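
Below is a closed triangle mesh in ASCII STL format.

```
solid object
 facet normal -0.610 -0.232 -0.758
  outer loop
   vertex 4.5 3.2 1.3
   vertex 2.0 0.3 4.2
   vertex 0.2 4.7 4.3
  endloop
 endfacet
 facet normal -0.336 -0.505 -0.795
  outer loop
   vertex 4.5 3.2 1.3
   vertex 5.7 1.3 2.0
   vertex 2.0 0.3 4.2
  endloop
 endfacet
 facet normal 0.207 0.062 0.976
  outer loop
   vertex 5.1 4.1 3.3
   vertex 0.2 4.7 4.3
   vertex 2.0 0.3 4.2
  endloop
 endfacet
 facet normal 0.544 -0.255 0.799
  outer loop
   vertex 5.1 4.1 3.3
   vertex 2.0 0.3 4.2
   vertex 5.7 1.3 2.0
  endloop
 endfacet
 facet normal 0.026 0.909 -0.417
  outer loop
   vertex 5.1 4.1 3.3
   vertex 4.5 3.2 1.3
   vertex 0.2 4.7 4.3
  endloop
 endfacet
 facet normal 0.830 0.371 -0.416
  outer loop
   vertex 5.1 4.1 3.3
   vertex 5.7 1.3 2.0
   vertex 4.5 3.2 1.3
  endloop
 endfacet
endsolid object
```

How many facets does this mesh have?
6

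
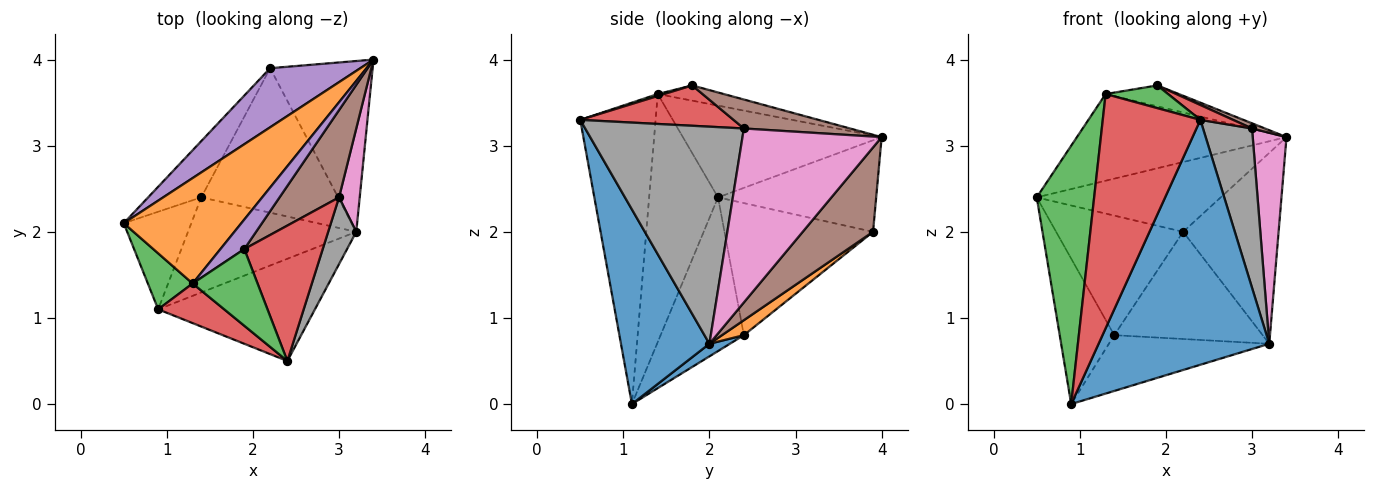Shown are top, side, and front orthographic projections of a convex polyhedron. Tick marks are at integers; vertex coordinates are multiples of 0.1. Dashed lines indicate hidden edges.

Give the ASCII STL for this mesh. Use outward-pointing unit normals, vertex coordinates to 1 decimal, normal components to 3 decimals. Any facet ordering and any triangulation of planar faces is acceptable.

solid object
 facet normal 0.432 -0.832 -0.348
  outer loop
   vertex 3.2 2.0 0.7
   vertex 2.4 0.5 3.3
   vertex 0.9 1.1 0.0
  endloop
 endfacet
 facet normal -0.516 0.544 0.661
  outer loop
   vertex 1.3 1.4 3.6
   vertex 3.4 4.0 3.1
   vertex 0.5 2.1 2.4
  endloop
 endfacet
 facet normal -0.761 -0.634 0.137
  outer loop
   vertex 1.3 1.4 3.6
   vertex 0.5 2.1 2.4
   vertex 0.9 1.1 0.0
  endloop
 endfacet
 facet normal -0.606 -0.785 0.133
  outer loop
   vertex 1.3 1.4 3.6
   vertex 0.9 1.1 0.0
   vertex 2.4 0.5 3.3
  endloop
 endfacet
 facet normal -0.548 0.638 0.540
  outer loop
   vertex 2.2 3.9 2.0
   vertex 0.5 2.1 2.4
   vertex 3.4 4.0 3.1
  endloop
 endfacet
 facet normal 0.481 0.653 -0.584
  outer loop
   vertex 2.2 3.9 2.0
   vertex 3.4 4.0 3.1
   vertex 3.2 2.0 0.7
  endloop
 endfacet
 facet normal 0.965 -0.234 0.115
  outer loop
   vertex 3.0 2.4 3.2
   vertex 3.2 2.0 0.7
   vertex 3.4 4.0 3.1
  endloop
 endfacet
 facet normal 0.948 -0.293 0.123
  outer loop
   vertex 3.0 2.4 3.2
   vertex 2.4 0.5 3.3
   vertex 3.2 2.0 0.7
  endloop
 endfacet
 facet normal -0.785 0.514 -0.345
  outer loop
   vertex 1.4 2.4 0.8
   vertex 0.9 1.1 0.0
   vertex 0.5 2.1 2.4
  endloop
 endfacet
 facet normal -0.727 0.621 -0.292
  outer loop
   vertex 1.4 2.4 0.8
   vertex 0.5 2.1 2.4
   vertex 2.2 3.9 2.0
  endloop
 endfacet
 facet normal 0.064 0.505 -0.861
  outer loop
   vertex 1.4 2.4 0.8
   vertex 3.2 2.0 0.7
   vertex 0.9 1.1 0.0
  endloop
 endfacet
 facet normal 0.087 0.593 -0.800
  outer loop
   vertex 1.4 2.4 0.8
   vertex 2.2 3.9 2.0
   vertex 3.2 2.0 0.7
  endloop
 endfacet
 facet normal 0.029 -0.284 0.958
  outer loop
   vertex 1.9 1.8 3.7
   vertex 1.3 1.4 3.6
   vertex 2.4 0.5 3.3
  endloop
 endfacet
 facet normal 0.455 -0.097 0.885
  outer loop
   vertex 1.9 1.8 3.7
   vertex 2.4 0.5 3.3
   vertex 3.0 2.4 3.2
  endloop
 endfacet
 facet normal -0.462 0.513 0.724
  outer loop
   vertex 1.9 1.8 3.7
   vertex 3.4 4.0 3.1
   vertex 1.3 1.4 3.6
  endloop
 endfacet
 facet normal 0.437 -0.053 0.898
  outer loop
   vertex 1.9 1.8 3.7
   vertex 3.0 2.4 3.2
   vertex 3.4 4.0 3.1
  endloop
 endfacet
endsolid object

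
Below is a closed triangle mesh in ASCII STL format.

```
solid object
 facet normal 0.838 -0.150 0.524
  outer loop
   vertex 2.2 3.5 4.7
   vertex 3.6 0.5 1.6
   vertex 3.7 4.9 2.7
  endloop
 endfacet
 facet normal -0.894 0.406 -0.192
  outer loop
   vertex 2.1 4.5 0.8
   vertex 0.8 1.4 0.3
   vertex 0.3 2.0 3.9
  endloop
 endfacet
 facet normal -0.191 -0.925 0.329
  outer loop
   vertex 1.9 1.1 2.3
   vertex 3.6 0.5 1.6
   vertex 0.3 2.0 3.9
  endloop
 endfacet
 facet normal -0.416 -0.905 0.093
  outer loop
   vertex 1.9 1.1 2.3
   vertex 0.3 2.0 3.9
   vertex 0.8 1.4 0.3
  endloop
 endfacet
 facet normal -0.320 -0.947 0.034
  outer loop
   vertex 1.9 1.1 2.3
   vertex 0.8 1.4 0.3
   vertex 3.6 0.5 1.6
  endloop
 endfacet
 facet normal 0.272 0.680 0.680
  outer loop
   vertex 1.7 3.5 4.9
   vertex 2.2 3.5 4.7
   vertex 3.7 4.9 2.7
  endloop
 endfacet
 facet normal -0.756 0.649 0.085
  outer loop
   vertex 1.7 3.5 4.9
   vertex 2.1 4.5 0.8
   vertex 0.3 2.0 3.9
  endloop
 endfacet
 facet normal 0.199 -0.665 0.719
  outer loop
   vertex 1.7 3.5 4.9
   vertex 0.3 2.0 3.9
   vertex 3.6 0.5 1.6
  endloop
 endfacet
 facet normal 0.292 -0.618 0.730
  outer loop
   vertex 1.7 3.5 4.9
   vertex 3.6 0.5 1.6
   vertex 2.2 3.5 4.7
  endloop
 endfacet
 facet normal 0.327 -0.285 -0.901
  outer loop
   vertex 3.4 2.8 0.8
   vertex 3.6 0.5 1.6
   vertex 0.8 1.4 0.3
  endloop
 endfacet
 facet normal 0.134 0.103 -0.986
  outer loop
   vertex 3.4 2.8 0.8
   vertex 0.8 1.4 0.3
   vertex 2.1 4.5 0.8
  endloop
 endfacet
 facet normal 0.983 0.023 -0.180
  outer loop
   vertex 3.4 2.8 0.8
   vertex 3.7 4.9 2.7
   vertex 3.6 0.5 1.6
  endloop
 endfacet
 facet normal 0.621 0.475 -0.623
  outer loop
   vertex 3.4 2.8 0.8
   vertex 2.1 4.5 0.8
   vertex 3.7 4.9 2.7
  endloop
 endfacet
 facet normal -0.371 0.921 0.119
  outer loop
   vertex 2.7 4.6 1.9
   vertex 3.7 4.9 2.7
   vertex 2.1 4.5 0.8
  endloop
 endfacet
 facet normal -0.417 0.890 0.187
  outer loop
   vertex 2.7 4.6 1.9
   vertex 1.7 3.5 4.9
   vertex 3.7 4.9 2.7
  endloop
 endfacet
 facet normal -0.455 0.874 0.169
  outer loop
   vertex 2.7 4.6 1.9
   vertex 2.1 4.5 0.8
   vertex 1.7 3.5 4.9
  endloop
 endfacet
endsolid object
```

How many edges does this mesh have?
24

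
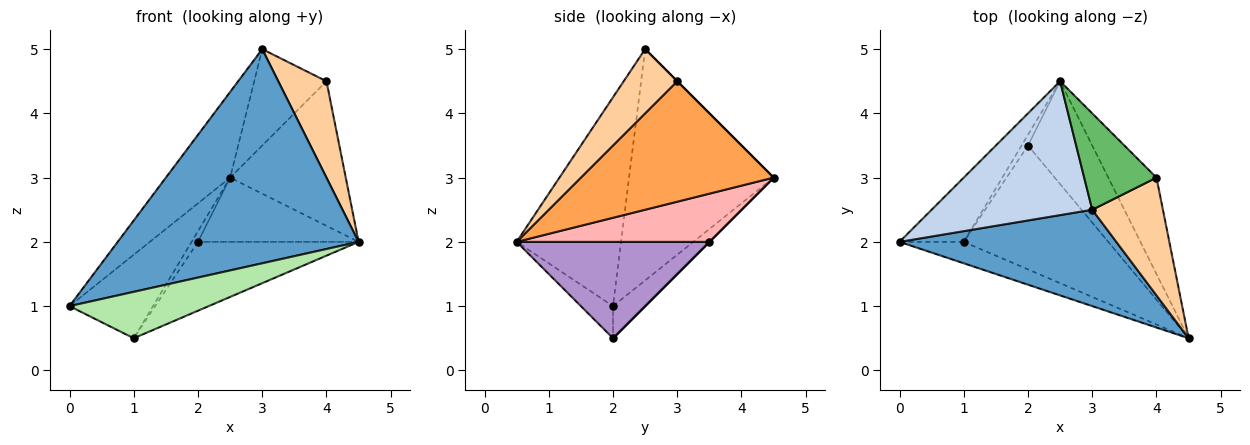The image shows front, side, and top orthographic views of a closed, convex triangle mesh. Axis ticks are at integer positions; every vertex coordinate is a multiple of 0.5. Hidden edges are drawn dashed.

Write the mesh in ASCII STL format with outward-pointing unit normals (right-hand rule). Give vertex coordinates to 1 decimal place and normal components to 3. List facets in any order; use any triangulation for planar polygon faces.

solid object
 facet normal -0.368 -0.848 0.382
  outer loop
   vertex 3.0 2.5 5.0
   vertex 0.0 2.0 1.0
   vertex 4.5 0.5 2.0
  endloop
 endfacet
 facet normal -0.772 0.343 0.536
  outer loop
   vertex 3.0 2.5 5.0
   vertex 2.5 4.5 3.0
   vertex 0.0 2.0 1.0
  endloop
 endfacet
 facet normal 0.811 0.487 -0.324
  outer loop
   vertex 4.0 3.0 4.5
   vertex 4.5 0.5 2.0
   vertex 2.5 4.5 3.0
  endloop
 endfacet
 facet normal 0.575 -0.518 0.633
  outer loop
   vertex 4.0 3.0 4.5
   vertex 3.0 2.5 5.0
   vertex 4.5 0.5 2.0
  endloop
 endfacet
 facet normal 0.000 0.707 0.707
  outer loop
   vertex 4.0 3.0 4.5
   vertex 2.5 4.5 3.0
   vertex 3.0 2.5 5.0
  endloop
 endfacet
 facet normal -0.205 -0.889 -0.410
  outer loop
   vertex 1.0 2.0 0.5
   vertex 4.5 0.5 2.0
   vertex 0.0 2.0 1.0
  endloop
 endfacet
 facet normal -0.292 0.758 -0.583
  outer loop
   vertex 1.0 2.0 0.5
   vertex 0.0 2.0 1.0
   vertex 2.5 4.5 3.0
  endloop
 endfacet
 facet normal 0.537 0.447 -0.716
  outer loop
   vertex 2.0 3.5 2.0
   vertex 2.5 4.5 3.0
   vertex 4.5 0.5 2.0
  endloop
 endfacet
 facet normal 0.504 0.420 -0.755
  outer loop
   vertex 2.0 3.5 2.0
   vertex 4.5 0.5 2.0
   vertex 1.0 2.0 0.5
  endloop
 endfacet
 facet normal 0.000 0.707 -0.707
  outer loop
   vertex 2.0 3.5 2.0
   vertex 1.0 2.0 0.5
   vertex 2.5 4.5 3.0
  endloop
 endfacet
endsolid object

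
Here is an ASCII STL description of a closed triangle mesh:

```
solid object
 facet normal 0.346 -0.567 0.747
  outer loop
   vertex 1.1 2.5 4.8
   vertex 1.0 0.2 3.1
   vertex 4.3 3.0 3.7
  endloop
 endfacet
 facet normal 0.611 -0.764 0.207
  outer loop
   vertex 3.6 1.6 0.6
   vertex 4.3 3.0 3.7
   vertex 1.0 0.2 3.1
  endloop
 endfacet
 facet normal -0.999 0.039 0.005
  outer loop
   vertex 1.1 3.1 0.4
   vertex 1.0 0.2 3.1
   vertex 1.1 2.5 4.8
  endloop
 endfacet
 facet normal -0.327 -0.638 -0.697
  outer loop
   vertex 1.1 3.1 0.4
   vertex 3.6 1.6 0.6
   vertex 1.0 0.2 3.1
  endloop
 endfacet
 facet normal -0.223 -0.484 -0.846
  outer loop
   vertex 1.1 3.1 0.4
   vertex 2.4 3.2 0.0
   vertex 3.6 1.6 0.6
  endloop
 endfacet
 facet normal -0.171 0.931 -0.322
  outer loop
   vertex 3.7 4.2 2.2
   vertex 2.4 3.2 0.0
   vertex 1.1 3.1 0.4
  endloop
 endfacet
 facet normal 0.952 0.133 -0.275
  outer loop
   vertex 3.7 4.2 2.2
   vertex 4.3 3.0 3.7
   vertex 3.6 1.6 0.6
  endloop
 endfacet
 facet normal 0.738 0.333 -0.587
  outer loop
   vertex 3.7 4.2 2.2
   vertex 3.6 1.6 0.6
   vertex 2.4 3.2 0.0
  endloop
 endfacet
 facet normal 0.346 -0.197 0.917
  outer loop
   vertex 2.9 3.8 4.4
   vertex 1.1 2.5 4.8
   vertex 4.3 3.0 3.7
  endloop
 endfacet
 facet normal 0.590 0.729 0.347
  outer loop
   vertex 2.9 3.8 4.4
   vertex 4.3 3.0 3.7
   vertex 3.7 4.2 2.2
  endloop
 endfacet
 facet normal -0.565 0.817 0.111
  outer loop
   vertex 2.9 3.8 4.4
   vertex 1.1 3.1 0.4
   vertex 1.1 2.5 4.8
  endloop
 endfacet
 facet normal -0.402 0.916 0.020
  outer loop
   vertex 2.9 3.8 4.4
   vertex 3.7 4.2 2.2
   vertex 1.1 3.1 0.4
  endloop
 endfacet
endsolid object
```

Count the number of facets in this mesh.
12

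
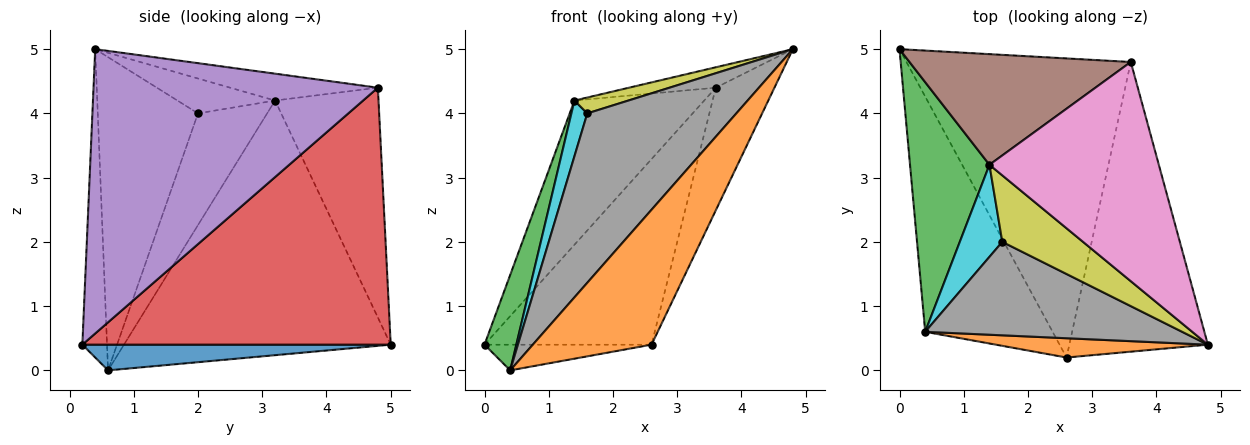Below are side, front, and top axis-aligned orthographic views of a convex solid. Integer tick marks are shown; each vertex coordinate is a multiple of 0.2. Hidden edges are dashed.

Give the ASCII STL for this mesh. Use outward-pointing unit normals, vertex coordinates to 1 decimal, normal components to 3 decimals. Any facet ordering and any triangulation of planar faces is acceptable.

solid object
 facet normal 0.197 0.106 -0.975
  outer loop
   vertex 2.6 0.2 0.4
   vertex 0.4 0.6 0.0
   vertex 0.0 5.0 0.4
  endloop
 endfacet
 facet normal -0.201 -0.970 0.139
  outer loop
   vertex 2.6 0.2 0.4
   vertex 4.8 0.4 5.0
   vertex 0.4 0.6 0.0
  endloop
 endfacet
 facet normal -0.949 -0.113 0.296
  outer loop
   vertex 1.4 3.2 4.2
   vertex 0.0 5.0 0.4
   vertex 0.4 0.6 0.0
  endloop
 endfacet
 facet normal 0.698 0.378 -0.609
  outer loop
   vertex 3.6 4.8 4.4
   vertex 2.6 0.2 0.4
   vertex 0.0 5.0 0.4
  endloop
 endfacet
 facet normal 0.884 0.182 -0.431
  outer loop
   vertex 3.6 4.8 4.4
   vertex 4.8 0.4 5.0
   vertex 2.6 0.2 0.4
  endloop
 endfacet
 facet normal -0.534 0.671 0.515
  outer loop
   vertex 3.6 4.8 4.4
   vertex 0.0 5.0 0.4
   vertex 1.4 3.2 4.2
  endloop
 endfacet
 facet normal -0.156 0.092 0.984
  outer loop
   vertex 3.6 4.8 4.4
   vertex 1.4 3.2 4.2
   vertex 4.8 0.4 5.0
  endloop
 endfacet
 facet normal -0.507 -0.755 0.416
  outer loop
   vertex 1.6 2.0 4.0
   vertex 0.4 0.6 0.0
   vertex 4.8 0.4 5.0
  endloop
 endfacet
 facet normal -0.387 -0.214 0.897
  outer loop
   vertex 1.6 2.0 4.0
   vertex 4.8 0.4 5.0
   vertex 1.4 3.2 4.2
  endloop
 endfacet
 facet normal -0.914 -0.210 0.348
  outer loop
   vertex 1.6 2.0 4.0
   vertex 1.4 3.2 4.2
   vertex 0.4 0.6 0.0
  endloop
 endfacet
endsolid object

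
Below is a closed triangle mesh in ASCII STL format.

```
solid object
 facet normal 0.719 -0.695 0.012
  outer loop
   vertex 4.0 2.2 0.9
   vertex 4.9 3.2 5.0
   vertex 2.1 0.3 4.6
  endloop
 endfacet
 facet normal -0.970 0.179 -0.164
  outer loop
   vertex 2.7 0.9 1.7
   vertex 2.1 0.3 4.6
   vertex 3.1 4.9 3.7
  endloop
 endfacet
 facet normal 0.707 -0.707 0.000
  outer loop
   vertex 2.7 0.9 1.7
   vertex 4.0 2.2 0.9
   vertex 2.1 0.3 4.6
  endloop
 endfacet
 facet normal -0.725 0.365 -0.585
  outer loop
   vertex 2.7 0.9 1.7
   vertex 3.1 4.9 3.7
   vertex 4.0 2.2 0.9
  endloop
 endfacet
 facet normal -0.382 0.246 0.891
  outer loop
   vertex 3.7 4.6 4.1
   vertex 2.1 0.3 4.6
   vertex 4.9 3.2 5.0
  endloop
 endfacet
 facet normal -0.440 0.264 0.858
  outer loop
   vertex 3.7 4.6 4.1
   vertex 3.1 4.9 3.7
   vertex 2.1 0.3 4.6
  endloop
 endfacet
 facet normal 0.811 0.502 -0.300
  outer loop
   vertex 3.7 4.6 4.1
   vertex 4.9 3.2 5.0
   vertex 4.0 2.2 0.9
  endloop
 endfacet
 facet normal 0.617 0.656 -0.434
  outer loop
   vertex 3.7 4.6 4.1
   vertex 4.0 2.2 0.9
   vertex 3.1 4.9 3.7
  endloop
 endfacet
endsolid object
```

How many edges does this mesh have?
12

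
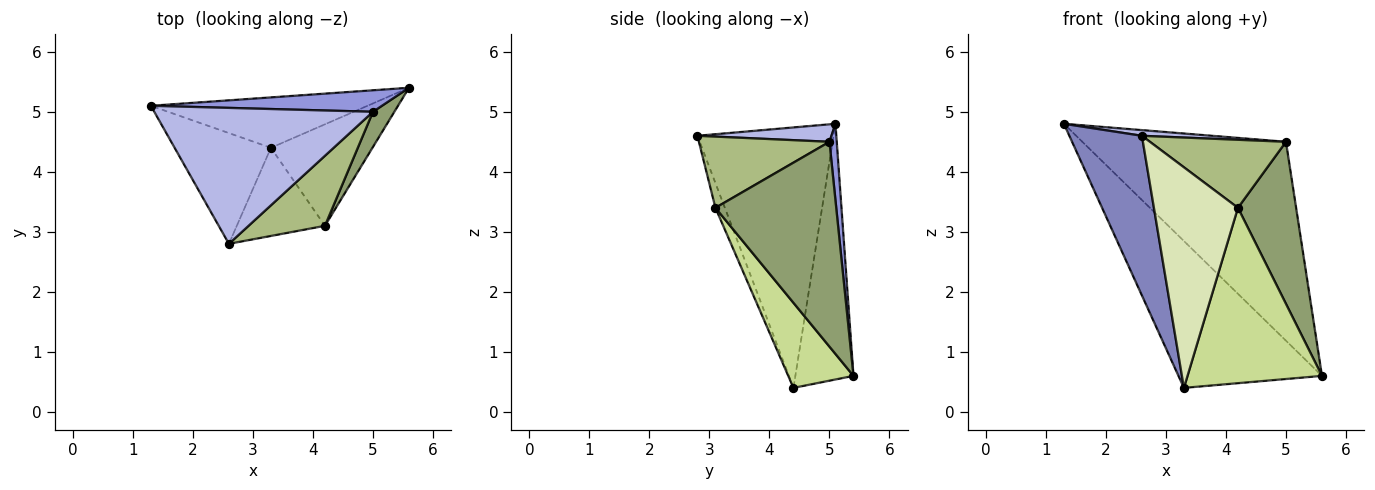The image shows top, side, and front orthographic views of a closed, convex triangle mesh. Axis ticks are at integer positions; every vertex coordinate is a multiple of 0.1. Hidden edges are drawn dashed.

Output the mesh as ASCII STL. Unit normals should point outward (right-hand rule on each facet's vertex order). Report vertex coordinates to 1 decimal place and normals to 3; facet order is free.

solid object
 facet normal -0.358 0.883 -0.303
  outer loop
   vertex 3.3 4.4 0.4
   vertex 1.3 5.1 4.8
   vertex 5.6 5.4 0.6
  endloop
 endfacet
 facet normal -0.839 -0.447 -0.310
  outer loop
   vertex 3.3 4.4 0.4
   vertex 2.6 2.8 4.6
   vertex 1.3 5.1 4.8
  endloop
 endfacet
 facet normal 0.036 0.994 0.107
  outer loop
   vertex 5.0 5.0 4.5
   vertex 5.6 5.4 0.6
   vertex 1.3 5.1 4.8
  endloop
 endfacet
 facet normal 0.080 -0.042 0.996
  outer loop
   vertex 5.0 5.0 4.5
   vertex 1.3 5.1 4.8
   vertex 2.6 2.8 4.6
  endloop
 endfacet
 facet normal 0.897 -0.432 0.094
  outer loop
   vertex 4.2 3.1 3.4
   vertex 5.6 5.4 0.6
   vertex 5.0 5.0 4.5
  endloop
 endfacet
 facet normal 0.556 -0.579 0.596
  outer loop
   vertex 4.2 3.1 3.4
   vertex 5.0 5.0 4.5
   vertex 2.6 2.8 4.6
  endloop
 endfacet
 facet normal 0.387 -0.798 -0.462
  outer loop
   vertex 4.2 3.1 3.4
   vertex 3.3 4.4 0.4
   vertex 5.6 5.4 0.6
  endloop
 endfacet
 facet normal -0.104 -0.924 -0.369
  outer loop
   vertex 4.2 3.1 3.4
   vertex 2.6 2.8 4.6
   vertex 3.3 4.4 0.4
  endloop
 endfacet
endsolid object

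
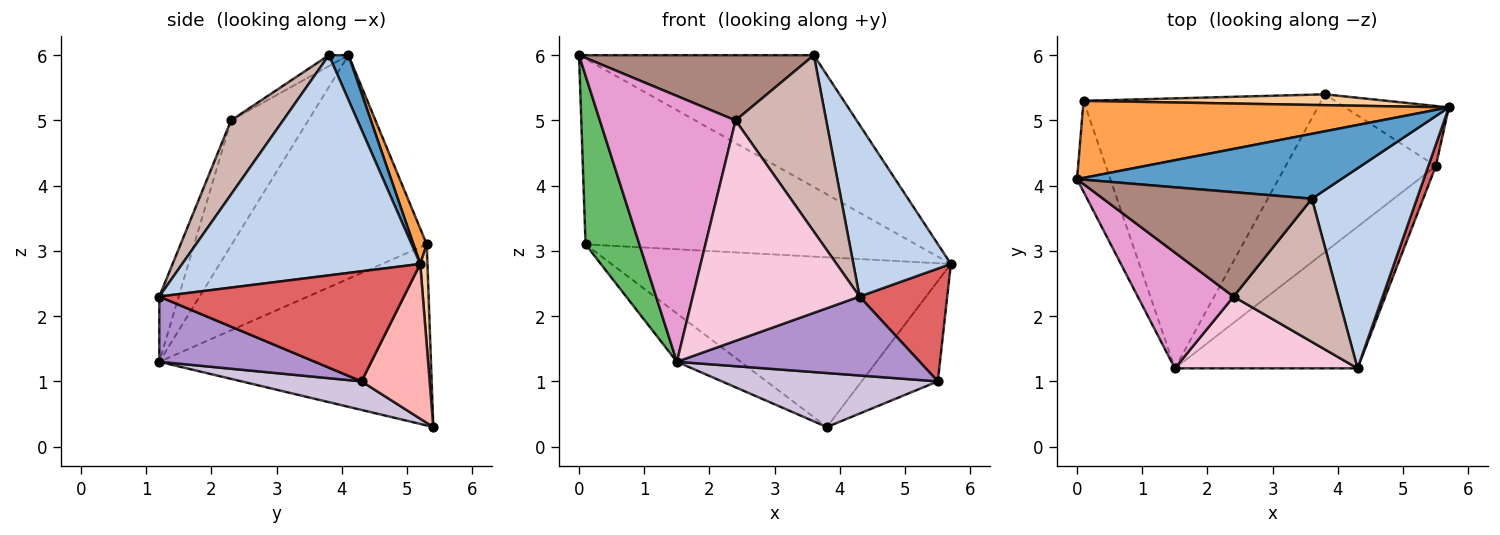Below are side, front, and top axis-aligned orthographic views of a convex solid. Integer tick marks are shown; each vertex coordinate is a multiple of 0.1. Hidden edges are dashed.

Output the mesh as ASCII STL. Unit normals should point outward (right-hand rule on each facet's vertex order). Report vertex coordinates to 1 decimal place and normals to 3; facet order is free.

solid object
 facet normal 0.075 0.895 0.440
  outer loop
   vertex 3.6 3.8 6.0
   vertex 5.7 5.2 2.8
   vertex 0.0 4.1 6.0
  endloop
 endfacet
 facet normal 0.847 -0.347 0.404
  outer loop
   vertex 3.6 3.8 6.0
   vertex 4.3 1.2 2.3
   vertex 5.7 5.2 2.8
  endloop
 endfacet
 facet normal 0.037 0.923 0.383
  outer loop
   vertex 0.1 5.3 3.1
   vertex 0.0 4.1 6.0
   vertex 5.7 5.2 2.8
  endloop
 endfacet
 facet normal 0.021 0.998 0.064
  outer loop
   vertex 0.1 5.3 3.1
   vertex 5.7 5.2 2.8
   vertex 3.8 5.4 0.3
  endloop
 endfacet
 facet normal -0.954 -0.263 -0.142
  outer loop
   vertex 0.1 5.3 3.1
   vertex 1.5 1.2 1.3
   vertex 0.0 4.1 6.0
  endloop
 endfacet
 facet normal -0.600 0.141 -0.788
  outer loop
   vertex 0.1 5.3 3.1
   vertex 3.8 5.4 0.3
   vertex 1.5 1.2 1.3
  endloop
 endfacet
 facet normal 0.939 -0.337 0.064
  outer loop
   vertex 5.5 4.3 1.0
   vertex 5.7 5.2 2.8
   vertex 4.3 1.2 2.3
  endloop
 endfacet
 facet normal 0.608 0.681 -0.408
  outer loop
   vertex 5.5 4.3 1.0
   vertex 3.8 5.4 0.3
   vertex 5.7 5.2 2.8
  endloop
 endfacet
 facet normal 0.298 -0.465 -0.834
  outer loop
   vertex 5.5 4.3 1.0
   vertex 4.3 1.2 2.3
   vertex 1.5 1.2 1.3
  endloop
 endfacet
 facet normal 0.177 -0.319 -0.931
  outer loop
   vertex 5.5 4.3 1.0
   vertex 1.5 1.2 1.3
   vertex 3.8 5.4 0.3
  endloop
 endfacet
 facet normal -0.044 -0.529 0.847
  outer loop
   vertex 2.4 2.3 5.0
   vertex 3.6 3.8 6.0
   vertex 0.0 4.1 6.0
  endloop
 endfacet
 facet normal 0.407 -0.709 0.575
  outer loop
   vertex 2.4 2.3 5.0
   vertex 4.3 1.2 2.3
   vertex 3.6 3.8 6.0
  endloop
 endfacet
 facet normal -0.462 -0.813 0.354
  outer loop
   vertex 2.4 2.3 5.0
   vertex 0.0 4.1 6.0
   vertex 1.5 1.2 1.3
  endloop
 endfacet
 facet normal -0.110 -0.945 0.308
  outer loop
   vertex 2.4 2.3 5.0
   vertex 1.5 1.2 1.3
   vertex 4.3 1.2 2.3
  endloop
 endfacet
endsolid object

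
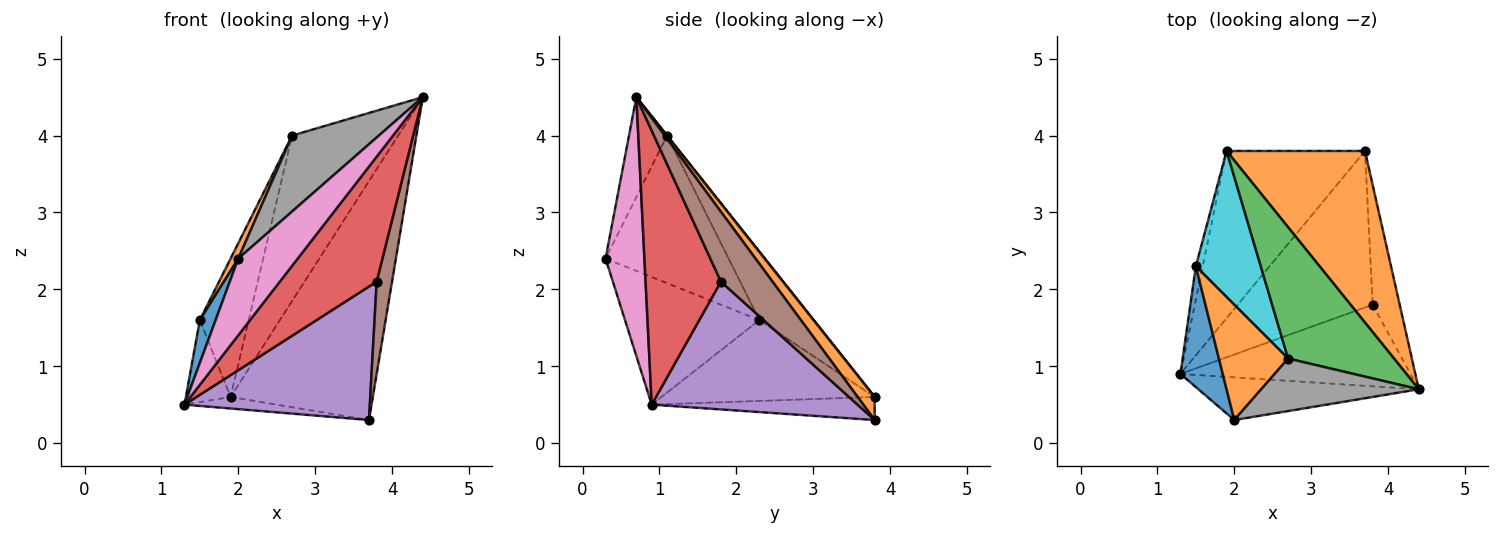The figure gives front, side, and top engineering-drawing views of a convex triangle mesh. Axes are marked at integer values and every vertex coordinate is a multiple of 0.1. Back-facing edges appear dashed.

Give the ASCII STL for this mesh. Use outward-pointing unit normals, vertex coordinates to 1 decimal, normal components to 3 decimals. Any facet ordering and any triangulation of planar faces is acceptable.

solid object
 facet normal -0.164 0.068 -0.984
  outer loop
   vertex 1.9 3.8 0.6
   vertex 3.7 3.8 0.3
   vertex 1.3 0.9 0.5
  endloop
 endfacet
 facet normal 0.097 0.808 0.581
  outer loop
   vertex 1.9 3.8 0.6
   vertex 4.4 0.7 4.5
   vertex 3.7 3.8 0.3
  endloop
 endfacet
 facet normal 0.001 0.783 0.622
  outer loop
   vertex 2.7 1.1 4.0
   vertex 4.4 0.7 4.5
   vertex 1.9 3.8 0.6
  endloop
 endfacet
 facet normal 0.546 -0.702 -0.458
  outer loop
   vertex 3.8 1.8 2.1
   vertex 4.4 0.7 4.5
   vertex 1.3 0.9 0.5
  endloop
 endfacet
 facet normal 0.585 -0.526 -0.617
  outer loop
   vertex 3.8 1.8 2.1
   vertex 1.3 0.9 0.5
   vertex 3.7 3.8 0.3
  endloop
 endfacet
 facet normal 0.899 -0.268 -0.347
  outer loop
   vertex 3.8 1.8 2.1
   vertex 3.7 3.8 0.3
   vertex 4.4 0.7 4.5
  endloop
 endfacet
 facet normal 0.496 -0.759 -0.422
  outer loop
   vertex 2.0 0.3 2.4
   vertex 1.3 0.9 0.5
   vertex 4.4 0.7 4.5
  endloop
 endfacet
 facet normal -0.339 -0.773 0.535
  outer loop
   vertex 2.0 0.3 2.4
   vertex 4.4 0.7 4.5
   vertex 2.7 1.1 4.0
  endloop
 endfacet
 facet normal -0.975 0.205 -0.083
  outer loop
   vertex 1.5 2.3 1.6
   vertex 1.9 3.8 0.6
   vertex 1.3 0.9 0.5
  endloop
 endfacet
 facet normal -0.607 0.546 0.577
  outer loop
   vertex 1.5 2.3 1.6
   vertex 2.7 1.1 4.0
   vertex 1.9 3.8 0.6
  endloop
 endfacet
 facet normal -0.943 -0.111 0.313
  outer loop
   vertex 1.5 2.3 1.6
   vertex 1.3 0.9 0.5
   vertex 2.0 0.3 2.4
  endloop
 endfacet
 facet normal -0.904 -0.057 0.424
  outer loop
   vertex 1.5 2.3 1.6
   vertex 2.0 0.3 2.4
   vertex 2.7 1.1 4.0
  endloop
 endfacet
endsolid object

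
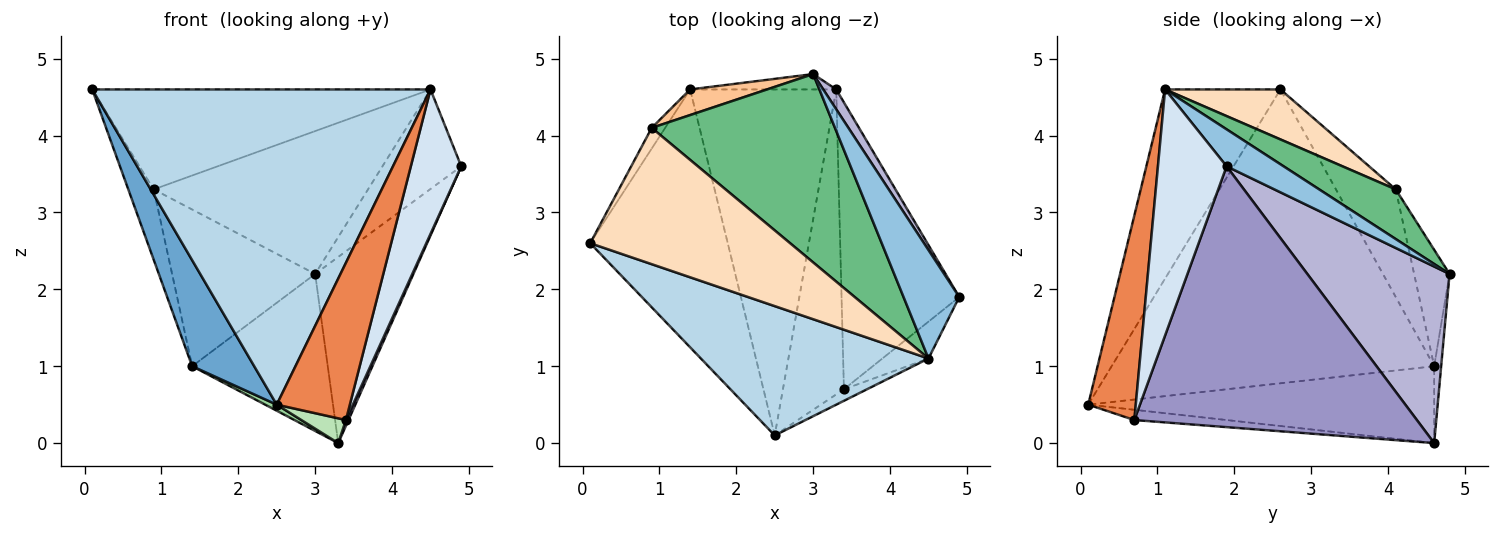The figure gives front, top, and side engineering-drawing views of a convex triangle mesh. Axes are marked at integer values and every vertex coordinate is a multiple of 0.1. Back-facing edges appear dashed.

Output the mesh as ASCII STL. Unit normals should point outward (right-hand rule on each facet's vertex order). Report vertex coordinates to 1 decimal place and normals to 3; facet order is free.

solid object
 facet normal -0.892 -0.172 -0.418
  outer loop
   vertex 1.4 4.6 1.0
   vertex 2.5 0.1 0.5
   vertex 0.1 2.6 4.6
  endloop
 endfacet
 facet normal 0.440 0.607 0.662
  outer loop
   vertex 4.5 1.1 4.6
   vertex 4.9 1.9 3.6
   vertex 3.0 4.8 2.2
  endloop
 endfacet
 facet normal -0.301 -0.882 0.362
  outer loop
   vertex 4.5 1.1 4.6
   vertex 0.1 2.6 4.6
   vertex 2.5 0.1 0.5
  endloop
 endfacet
 facet normal 0.797 -0.585 -0.149
  outer loop
   vertex 3.4 0.7 0.3
   vertex 4.9 1.9 3.6
   vertex 4.5 1.1 4.6
  endloop
 endfacet
 facet normal 0.544 -0.837 -0.061
  outer loop
   vertex 3.4 0.7 0.3
   vertex 4.5 1.1 4.6
   vertex 2.5 0.1 0.5
  endloop
 endfacet
 facet normal -0.914 0.389 -0.114
  outer loop
   vertex 0.9 4.1 3.3
   vertex 1.4 4.6 1.0
   vertex 0.1 2.6 4.6
  endloop
 endfacet
 facet normal -0.237 0.959 0.157
  outer loop
   vertex 0.9 4.1 3.3
   vertex 3.0 4.8 2.2
   vertex 1.4 4.6 1.0
  endloop
 endfacet
 facet normal 0.198 0.580 0.791
  outer loop
   vertex 0.9 4.1 3.3
   vertex 0.1 2.6 4.6
   vertex 4.5 1.1 4.6
  endloop
 endfacet
 facet normal 0.211 0.591 0.779
  outer loop
   vertex 0.9 4.1 3.3
   vertex 4.5 1.1 4.6
   vertex 3.0 4.8 2.2
  endloop
 endfacet
 facet normal -0.466 -0.016 -0.885
  outer loop
   vertex 3.3 4.6 0.0
   vertex 2.5 0.1 0.5
   vertex 1.4 4.6 1.0
  endloop
 endfacet
 facet normal -0.165 -0.080 -0.983
  outer loop
   vertex 3.3 4.6 0.0
   vertex 3.4 0.7 0.3
   vertex 2.5 0.1 0.5
  endloop
 endfacet
 facet normal -0.051 0.994 -0.097
  outer loop
   vertex 3.3 4.6 0.0
   vertex 1.4 4.6 1.0
   vertex 3.0 4.8 2.2
  endloop
 endfacet
 facet normal 0.911 -0.008 -0.411
  outer loop
   vertex 3.3 4.6 0.0
   vertex 4.9 1.9 3.6
   vertex 3.4 0.7 0.3
  endloop
 endfacet
 facet normal 0.821 0.567 0.060
  outer loop
   vertex 3.3 4.6 0.0
   vertex 3.0 4.8 2.2
   vertex 4.9 1.9 3.6
  endloop
 endfacet
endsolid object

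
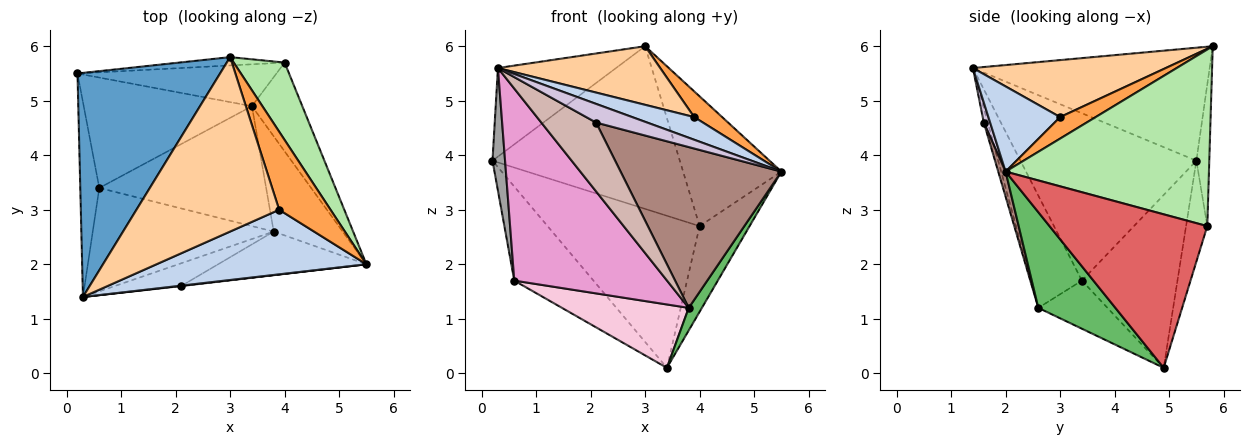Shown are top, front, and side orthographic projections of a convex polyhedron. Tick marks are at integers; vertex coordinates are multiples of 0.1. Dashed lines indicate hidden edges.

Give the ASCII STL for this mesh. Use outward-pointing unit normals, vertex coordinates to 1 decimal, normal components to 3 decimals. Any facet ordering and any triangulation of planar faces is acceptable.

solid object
 facet normal -0.593 0.296 0.749
  outer loop
   vertex 3.0 5.8 6.0
   vertex 0.2 5.5 3.9
   vertex 0.3 1.4 5.6
  endloop
 endfacet
 facet normal 0.358 -0.309 0.881
  outer loop
   vertex 3.9 3.0 4.7
   vertex 0.3 1.4 5.6
   vertex 5.5 2.0 3.7
  endloop
 endfacet
 facet normal 0.370 -0.291 0.882
  outer loop
   vertex 3.9 3.0 4.7
   vertex 5.5 2.0 3.7
   vertex 3.0 5.8 6.0
  endloop
 endfacet
 facet normal 0.354 -0.298 0.887
  outer loop
   vertex 3.9 3.0 4.7
   vertex 3.0 5.8 6.0
   vertex 0.3 1.4 5.6
  endloop
 endfacet
 facet normal 0.803 -0.137 -0.579
  outer loop
   vertex 3.8 2.6 1.2
   vertex 3.4 4.9 0.1
   vertex 5.5 2.0 3.7
  endloop
 endfacet
 facet normal 0.871 0.421 0.251
  outer loop
   vertex 4.0 5.7 2.7
   vertex 3.0 5.8 6.0
   vertex 5.5 2.0 3.7
  endloop
 endfacet
 facet normal 0.910 0.288 -0.299
  outer loop
   vertex 4.0 5.7 2.7
   vertex 5.5 2.0 3.7
   vertex 3.4 4.9 0.1
  endloop
 endfacet
 facet normal -0.069 0.996 -0.051
  outer loop
   vertex 4.0 5.7 2.7
   vertex 0.2 5.5 3.9
   vertex 3.0 5.8 6.0
  endloop
 endfacet
 facet normal -0.133 0.955 -0.263
  outer loop
   vertex 4.0 5.7 2.7
   vertex 3.4 4.9 0.1
   vertex 0.2 5.5 3.9
  endloop
 endfacet
 facet normal 0.123 -0.992 0.022
  outer loop
   vertex 2.1 1.6 4.6
   vertex 5.5 2.0 3.7
   vertex 0.3 1.4 5.6
  endloop
 endfacet
 facet normal 0.044 -0.964 -0.261
  outer loop
   vertex 2.1 1.6 4.6
   vertex 3.8 2.6 1.2
   vertex 5.5 2.0 3.7
  endloop
 endfacet
 facet normal -0.069 -0.947 -0.313
  outer loop
   vertex 2.1 1.6 4.6
   vertex 0.3 1.4 5.6
   vertex 3.8 2.6 1.2
  endloop
 endfacet
 facet normal -0.282 -0.845 -0.455
  outer loop
   vertex 0.6 3.4 1.7
   vertex 3.8 2.6 1.2
   vertex 0.3 1.4 5.6
  endloop
 endfacet
 facet normal -0.247 -0.453 -0.857
  outer loop
   vertex 0.6 3.4 1.7
   vertex 3.4 4.9 0.1
   vertex 3.8 2.6 1.2
  endloop
 endfacet
 facet normal -0.991 -0.071 -0.113
  outer loop
   vertex 0.6 3.4 1.7
   vertex 0.3 1.4 5.6
   vertex 0.2 5.5 3.9
  endloop
 endfacet
 facet normal -0.616 0.511 -0.600
  outer loop
   vertex 0.6 3.4 1.7
   vertex 0.2 5.5 3.9
   vertex 3.4 4.9 0.1
  endloop
 endfacet
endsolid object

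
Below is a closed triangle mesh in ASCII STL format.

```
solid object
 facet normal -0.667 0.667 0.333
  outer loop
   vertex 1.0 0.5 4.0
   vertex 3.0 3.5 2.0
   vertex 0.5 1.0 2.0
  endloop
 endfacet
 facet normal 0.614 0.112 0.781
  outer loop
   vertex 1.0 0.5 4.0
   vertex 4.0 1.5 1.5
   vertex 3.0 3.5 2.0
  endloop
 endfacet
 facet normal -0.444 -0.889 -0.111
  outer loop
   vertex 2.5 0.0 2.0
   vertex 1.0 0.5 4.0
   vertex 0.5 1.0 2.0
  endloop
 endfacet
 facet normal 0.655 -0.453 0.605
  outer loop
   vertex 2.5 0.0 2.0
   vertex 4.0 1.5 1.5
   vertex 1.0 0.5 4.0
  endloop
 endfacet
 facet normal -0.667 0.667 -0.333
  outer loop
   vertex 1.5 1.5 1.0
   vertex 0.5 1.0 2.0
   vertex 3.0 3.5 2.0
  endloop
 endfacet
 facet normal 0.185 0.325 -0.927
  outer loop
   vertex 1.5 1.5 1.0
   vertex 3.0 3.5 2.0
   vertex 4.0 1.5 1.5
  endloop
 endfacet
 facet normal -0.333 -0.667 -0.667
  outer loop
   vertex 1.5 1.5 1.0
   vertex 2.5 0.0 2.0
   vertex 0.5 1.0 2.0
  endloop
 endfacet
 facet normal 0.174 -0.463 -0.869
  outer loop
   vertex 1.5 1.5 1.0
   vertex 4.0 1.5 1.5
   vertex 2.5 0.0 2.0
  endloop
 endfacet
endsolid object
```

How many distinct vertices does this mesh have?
6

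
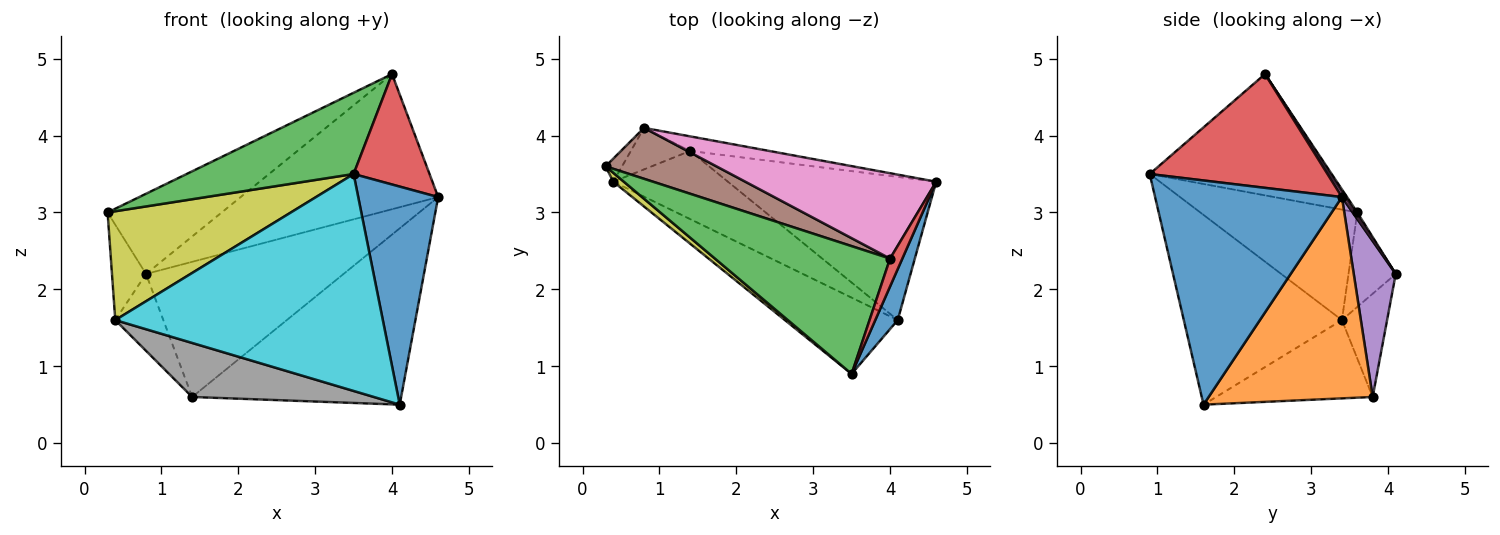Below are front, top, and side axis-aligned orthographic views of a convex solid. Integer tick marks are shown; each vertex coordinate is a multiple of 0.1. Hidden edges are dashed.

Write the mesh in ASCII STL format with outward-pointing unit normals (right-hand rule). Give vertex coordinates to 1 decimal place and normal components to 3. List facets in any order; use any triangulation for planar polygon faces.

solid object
 facet normal 0.915 -0.392 0.092
  outer loop
   vertex 4.1 1.6 0.5
   vertex 4.6 3.4 3.2
   vertex 3.5 0.9 3.5
  endloop
 endfacet
 facet normal 0.520 0.663 -0.538
  outer loop
   vertex 1.4 3.8 0.6
   vertex 4.6 3.4 3.2
   vertex 4.1 1.6 0.5
  endloop
 endfacet
 facet normal -0.505 -0.463 0.729
  outer loop
   vertex 4.0 2.4 4.8
   vertex 0.3 3.6 3.0
   vertex 3.5 0.9 3.5
  endloop
 endfacet
 facet normal 0.915 -0.391 0.099
  outer loop
   vertex 4.0 2.4 4.8
   vertex 3.5 0.9 3.5
   vertex 4.6 3.4 3.2
  endloop
 endfacet
 facet normal 0.207 0.973 -0.105
  outer loop
   vertex 0.8 4.1 2.2
   vertex 4.6 3.4 3.2
   vertex 1.4 3.8 0.6
  endloop
 endfacet
 facet normal 0.013 0.844 0.536
  outer loop
   vertex 0.8 4.1 2.2
   vertex 0.3 3.6 3.0
   vertex 4.0 2.4 4.8
  endloop
 endfacet
 facet normal 0.015 0.845 0.534
  outer loop
   vertex 0.8 4.1 2.2
   vertex 4.0 2.4 4.8
   vertex 4.6 3.4 3.2
  endloop
 endfacet
 facet normal -0.472 -0.548 -0.691
  outer loop
   vertex 0.4 3.4 1.6
   vertex 1.4 3.8 0.6
   vertex 4.1 1.6 0.5
  endloop
 endfacet
 facet normal -0.649 -0.758 0.062
  outer loop
   vertex 0.4 3.4 1.6
   vertex 3.5 0.9 3.5
   vertex 0.3 3.6 3.0
  endloop
 endfacet
 facet normal -0.487 -0.824 -0.290
  outer loop
   vertex 0.4 3.4 1.6
   vertex 4.1 1.6 0.5
   vertex 3.5 0.9 3.5
  endloop
 endfacet
 facet normal -0.803 0.579 -0.140
  outer loop
   vertex 0.4 3.4 1.6
   vertex 0.3 3.6 3.0
   vertex 0.8 4.1 2.2
  endloop
 endfacet
 facet normal -0.637 0.678 -0.366
  outer loop
   vertex 0.4 3.4 1.6
   vertex 0.8 4.1 2.2
   vertex 1.4 3.8 0.6
  endloop
 endfacet
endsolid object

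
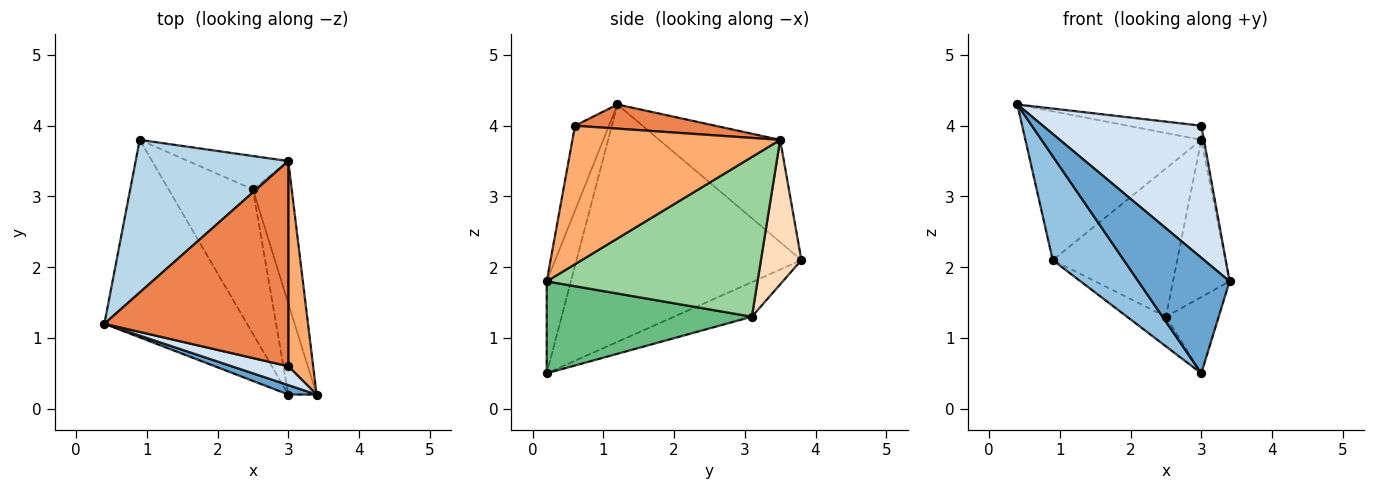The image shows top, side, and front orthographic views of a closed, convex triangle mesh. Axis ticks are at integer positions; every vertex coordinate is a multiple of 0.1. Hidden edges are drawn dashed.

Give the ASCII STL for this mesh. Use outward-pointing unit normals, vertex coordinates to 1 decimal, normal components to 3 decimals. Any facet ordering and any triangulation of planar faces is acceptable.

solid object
 facet normal -0.256 -0.964 0.079
  outer loop
   vertex 3.0 0.2 0.5
   vertex 3.4 0.2 1.8
   vertex 0.4 1.2 4.3
  endloop
 endfacet
 facet normal -0.827 -0.262 -0.497
  outer loop
   vertex 3.0 0.2 0.5
   vertex 0.4 1.2 4.3
   vertex 0.9 3.8 2.1
  endloop
 endfacet
 facet normal -0.433 0.629 0.646
  outer loop
   vertex 3.0 3.5 3.8
   vertex 0.9 3.8 2.1
   vertex 0.4 1.2 4.3
  endloop
 endfacet
 facet normal -0.208 -0.968 0.138
  outer loop
   vertex 3.0 0.6 4.0
   vertex 0.4 1.2 4.3
   vertex 3.4 0.2 1.8
  endloop
 endfacet
 facet normal 0.130 0.068 0.989
  outer loop
   vertex 3.0 0.6 4.0
   vertex 3.0 3.5 3.8
   vertex 0.4 1.2 4.3
  endloop
 endfacet
 facet normal 0.984 0.012 0.177
  outer loop
   vertex 3.0 0.6 4.0
   vertex 3.4 0.2 1.8
   vertex 3.0 3.5 3.8
  endloop
 endfacet
 facet normal -0.373 0.186 -0.909
  outer loop
   vertex 2.5 3.1 1.3
   vertex 3.0 0.2 0.5
   vertex 0.9 3.8 2.1
  endloop
 endfacet
 facet normal 0.302 0.930 -0.209
  outer loop
   vertex 2.5 3.1 1.3
   vertex 0.9 3.8 2.1
   vertex 3.0 3.5 3.8
  endloop
 endfacet
 facet normal 0.928 0.239 -0.286
  outer loop
   vertex 2.5 3.1 1.3
   vertex 3.4 0.2 1.8
   vertex 3.0 0.2 0.5
  endloop
 endfacet
 facet normal 0.940 0.252 -0.228
  outer loop
   vertex 2.5 3.1 1.3
   vertex 3.0 3.5 3.8
   vertex 3.4 0.2 1.8
  endloop
 endfacet
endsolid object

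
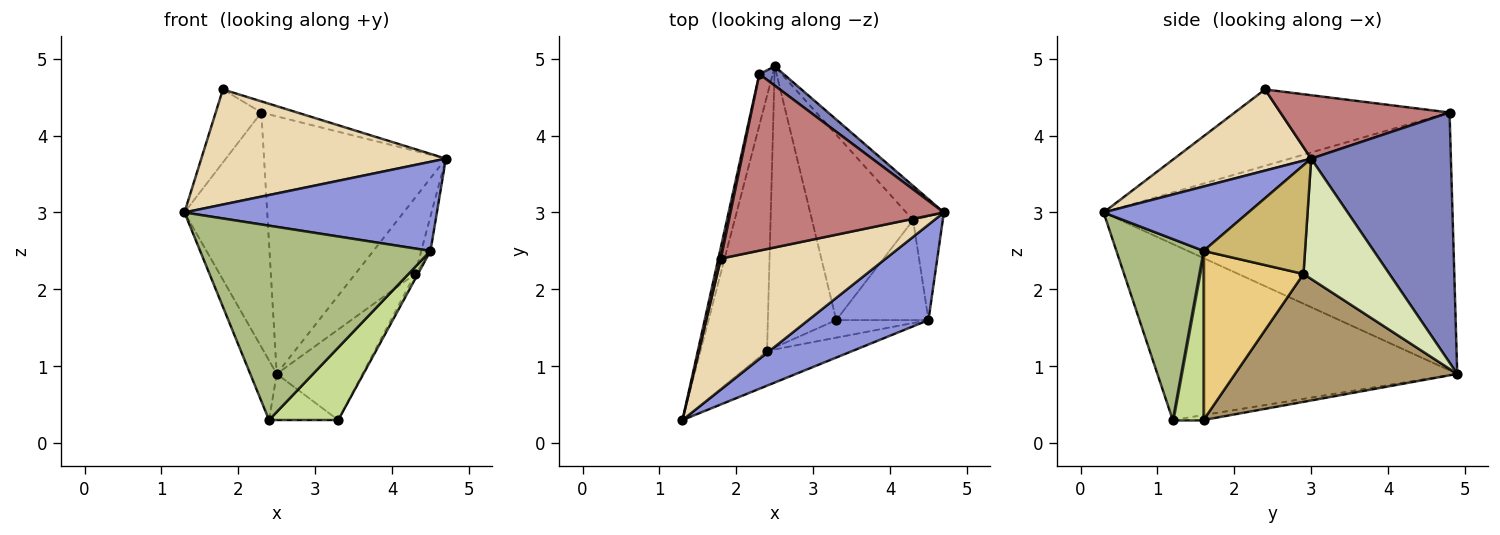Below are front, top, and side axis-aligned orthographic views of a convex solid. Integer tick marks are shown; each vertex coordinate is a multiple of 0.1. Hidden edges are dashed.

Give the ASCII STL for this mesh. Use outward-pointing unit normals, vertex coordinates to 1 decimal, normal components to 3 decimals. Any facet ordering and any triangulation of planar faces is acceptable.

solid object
 facet normal -0.972 0.231 -0.050
  outer loop
   vertex 2.3 4.8 4.3
   vertex 2.5 4.9 0.9
   vertex 1.3 0.3 3.0
  endloop
 endfacet
 facet normal 0.608 0.791 0.059
  outer loop
   vertex 2.3 4.8 4.3
   vertex 4.7 3.0 3.7
   vertex 2.5 4.9 0.9
  endloop
 endfacet
 facet normal 0.365 -0.635 0.681
  outer loop
   vertex 4.5 1.6 2.5
   vertex 4.7 3.0 3.7
   vertex 1.3 0.3 3.0
  endloop
 endfacet
 facet normal -0.932 0.082 -0.352
  outer loop
   vertex 2.4 1.2 0.3
   vertex 1.3 0.3 3.0
   vertex 2.5 4.9 0.9
  endloop
 endfacet
 facet normal -0.072 0.162 -0.984
  outer loop
   vertex 2.4 1.2 0.3
   vertex 2.5 4.9 0.9
   vertex 3.3 1.6 0.3
  endloop
 endfacet
 facet normal 0.349 -0.922 -0.165
  outer loop
   vertex 2.4 1.2 0.3
   vertex 4.5 1.6 2.5
   vertex 1.3 0.3 3.0
  endloop
 endfacet
 facet normal 0.397 -0.892 -0.216
  outer loop
   vertex 2.4 1.2 0.3
   vertex 3.3 1.6 0.3
   vertex 4.5 1.6 2.5
  endloop
 endfacet
 facet normal 0.795 0.554 -0.249
  outer loop
   vertex 4.3 2.9 2.2
   vertex 2.5 4.9 0.9
   vertex 4.7 3.0 3.7
  endloop
 endfacet
 facet normal 0.751 0.290 -0.594
  outer loop
   vertex 4.3 2.9 2.2
   vertex 3.3 1.6 0.3
   vertex 2.5 4.9 0.9
  endloop
 endfacet
 facet normal 0.961 0.087 -0.262
  outer loop
   vertex 4.3 2.9 2.2
   vertex 4.7 3.0 3.7
   vertex 4.5 1.6 2.5
  endloop
 endfacet
 facet normal 0.878 0.025 -0.479
  outer loop
   vertex 4.3 2.9 2.2
   vertex 4.5 1.6 2.5
   vertex 3.3 1.6 0.3
  endloop
 endfacet
 facet normal 0.347 -0.619 0.704
  outer loop
   vertex 1.8 2.4 4.6
   vertex 1.3 0.3 3.0
   vertex 4.7 3.0 3.7
  endloop
 endfacet
 facet normal -0.978 0.208 0.033
  outer loop
   vertex 1.8 2.4 4.6
   vertex 2.3 4.8 4.3
   vertex 1.3 0.3 3.0
  endloop
 endfacet
 facet normal 0.284 0.060 0.957
  outer loop
   vertex 1.8 2.4 4.6
   vertex 4.7 3.0 3.7
   vertex 2.3 4.8 4.3
  endloop
 endfacet
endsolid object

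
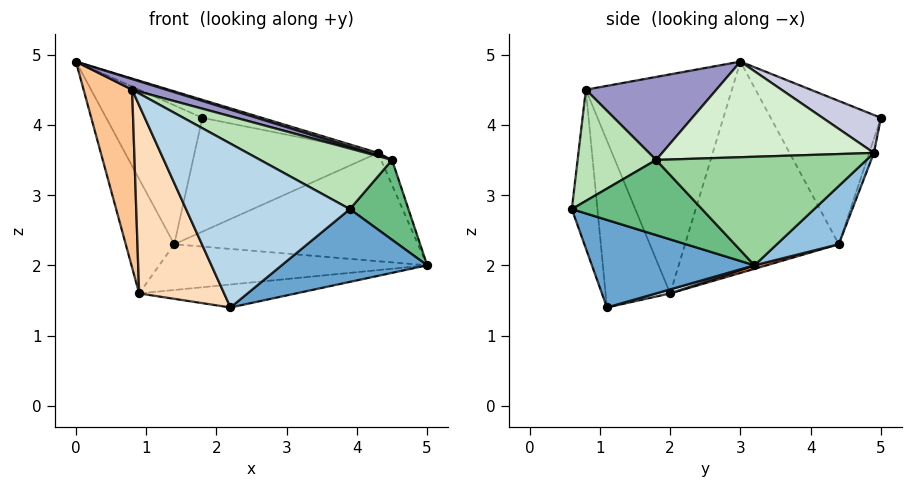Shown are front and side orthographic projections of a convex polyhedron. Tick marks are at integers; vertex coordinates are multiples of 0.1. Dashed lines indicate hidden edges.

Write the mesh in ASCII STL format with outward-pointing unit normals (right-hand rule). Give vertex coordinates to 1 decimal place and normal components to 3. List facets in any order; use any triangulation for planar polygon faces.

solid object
 facet normal 0.491 -0.439 -0.753
  outer loop
   vertex 2.2 1.1 1.4
   vertex 5.0 3.2 2.0
   vertex 3.9 0.6 2.8
  endloop
 endfacet
 facet normal 0.181 0.713 -0.678
  outer loop
   vertex 4.3 4.9 3.6
   vertex 5.0 3.2 2.0
   vertex 1.4 4.4 2.3
  endloop
 endfacet
 facet normal -0.152 -0.975 -0.163
  outer loop
   vertex 0.8 0.8 4.5
   vertex 2.2 1.1 1.4
   vertex 3.9 0.6 2.8
  endloop
 endfacet
 facet normal 0.022 0.247 -0.969
  outer loop
   vertex 0.9 2.0 1.6
   vertex 5.0 3.2 2.0
   vertex 2.2 1.1 1.4
  endloop
 endfacet
 facet normal 0.012 0.278 -0.961
  outer loop
   vertex 0.9 2.0 1.6
   vertex 1.4 4.4 2.3
   vertex 5.0 3.2 2.0
  endloop
 endfacet
 facet normal -0.900 0.284 -0.331
  outer loop
   vertex 0.9 2.0 1.6
   vertex 0.0 3.0 4.9
   vertex 1.4 4.4 2.3
  endloop
 endfacet
 facet normal -0.937 -0.311 -0.161
  outer loop
   vertex 0.9 2.0 1.6
   vertex 0.8 0.8 4.5
   vertex 0.0 3.0 4.9
  endloop
 endfacet
 facet normal -0.571 -0.751 -0.331
  outer loop
   vertex 0.9 2.0 1.6
   vertex 2.2 1.1 1.4
   vertex 0.8 0.8 4.5
  endloop
 endfacet
 facet normal 0.909 -0.409 -0.078
  outer loop
   vertex 4.5 1.8 3.5
   vertex 3.9 0.6 2.8
   vertex 5.0 3.2 2.0
  endloop
 endfacet
 facet normal 0.933 0.049 0.356
  outer loop
   vertex 4.5 1.8 3.5
   vertex 5.0 3.2 2.0
   vertex 4.3 4.9 3.6
  endloop
 endfacet
 facet normal 0.356 -0.597 0.719
  outer loop
   vertex 4.5 1.8 3.5
   vertex 0.8 0.8 4.5
   vertex 3.9 0.6 2.8
  endloop
 endfacet
 facet normal 0.294 -0.012 0.956
  outer loop
   vertex 4.5 1.8 3.5
   vertex 4.3 4.9 3.6
   vertex 0.0 3.0 4.9
  endloop
 endfacet
 facet normal 0.279 -0.073 0.958
  outer loop
   vertex 4.5 1.8 3.5
   vertex 0.0 3.0 4.9
   vertex 0.8 0.8 4.5
  endloop
 endfacet
 facet normal -0.752 0.657 -0.052
  outer loop
   vertex 1.8 5.0 4.1
   vertex 1.4 4.4 2.3
   vertex 0.0 3.0 4.9
  endloop
 endfacet
 facet normal 0.200 0.204 0.958
  outer loop
   vertex 1.8 5.0 4.1
   vertex 0.0 3.0 4.9
   vertex 4.3 4.9 3.6
  endloop
 endfacet
 facet normal -0.024 0.950 -0.311
  outer loop
   vertex 1.8 5.0 4.1
   vertex 4.3 4.9 3.6
   vertex 1.4 4.4 2.3
  endloop
 endfacet
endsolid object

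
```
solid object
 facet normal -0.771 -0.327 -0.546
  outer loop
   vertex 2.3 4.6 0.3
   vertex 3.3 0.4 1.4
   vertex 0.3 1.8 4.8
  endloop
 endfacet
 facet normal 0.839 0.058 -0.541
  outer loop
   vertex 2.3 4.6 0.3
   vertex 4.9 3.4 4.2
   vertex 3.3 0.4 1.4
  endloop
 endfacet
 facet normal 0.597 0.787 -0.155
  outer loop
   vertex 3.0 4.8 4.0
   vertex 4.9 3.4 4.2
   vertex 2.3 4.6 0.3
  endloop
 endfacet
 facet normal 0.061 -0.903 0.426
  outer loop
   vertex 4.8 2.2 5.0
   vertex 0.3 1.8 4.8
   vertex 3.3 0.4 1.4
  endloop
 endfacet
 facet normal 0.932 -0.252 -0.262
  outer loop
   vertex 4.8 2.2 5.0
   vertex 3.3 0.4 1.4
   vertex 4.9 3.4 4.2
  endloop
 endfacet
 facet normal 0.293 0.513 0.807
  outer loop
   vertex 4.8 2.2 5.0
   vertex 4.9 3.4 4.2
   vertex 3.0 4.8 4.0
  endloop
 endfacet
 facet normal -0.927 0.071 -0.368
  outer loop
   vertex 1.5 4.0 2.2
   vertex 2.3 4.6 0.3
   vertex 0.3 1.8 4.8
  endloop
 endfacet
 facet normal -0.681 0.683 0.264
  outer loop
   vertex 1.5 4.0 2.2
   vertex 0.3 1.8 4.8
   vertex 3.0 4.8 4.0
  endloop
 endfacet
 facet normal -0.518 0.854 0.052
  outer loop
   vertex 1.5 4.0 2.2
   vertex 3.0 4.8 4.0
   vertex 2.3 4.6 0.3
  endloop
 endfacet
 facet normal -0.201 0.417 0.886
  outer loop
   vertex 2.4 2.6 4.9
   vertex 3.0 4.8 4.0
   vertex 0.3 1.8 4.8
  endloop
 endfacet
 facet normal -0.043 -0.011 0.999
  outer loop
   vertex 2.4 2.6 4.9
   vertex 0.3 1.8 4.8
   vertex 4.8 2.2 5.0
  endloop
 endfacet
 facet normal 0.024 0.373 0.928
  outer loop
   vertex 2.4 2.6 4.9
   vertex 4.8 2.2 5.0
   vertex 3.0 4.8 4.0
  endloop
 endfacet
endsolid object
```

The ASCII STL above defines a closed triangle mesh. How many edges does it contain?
18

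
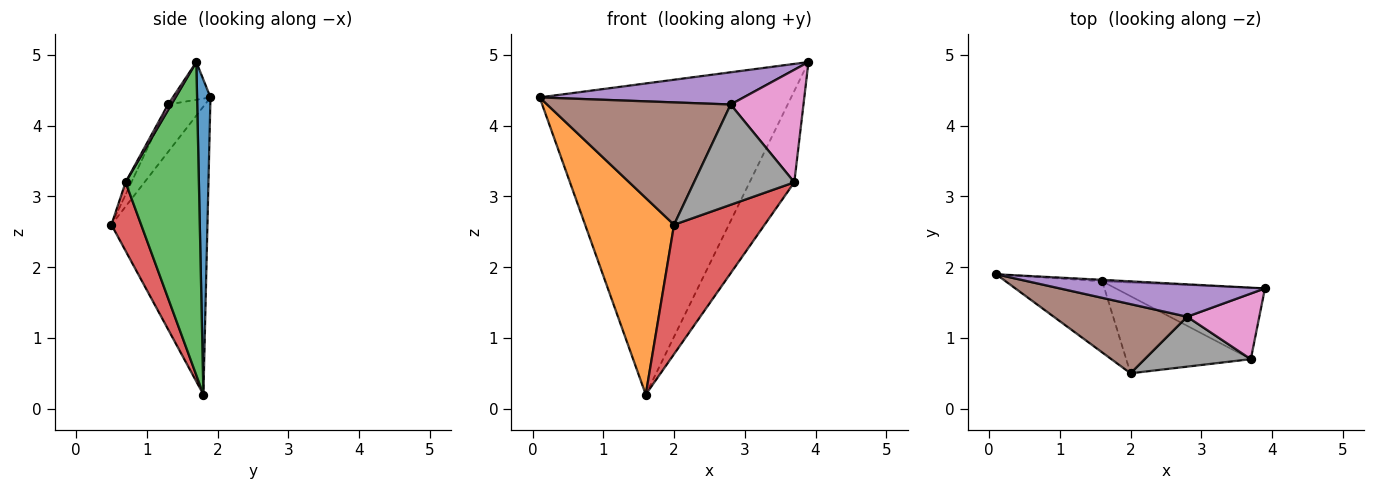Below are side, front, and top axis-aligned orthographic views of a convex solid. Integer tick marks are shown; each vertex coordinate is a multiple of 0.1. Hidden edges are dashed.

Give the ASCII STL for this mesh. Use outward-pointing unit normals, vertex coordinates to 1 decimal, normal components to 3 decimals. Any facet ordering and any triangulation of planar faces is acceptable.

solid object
 facet normal 0.053 0.999 -0.005
  outer loop
   vertex 1.6 1.8 0.2
   vertex 0.1 1.9 4.4
   vertex 3.9 1.7 4.9
  endloop
 endfacet
 facet normal -0.712 -0.660 -0.239
  outer loop
   vertex 1.6 1.8 0.2
   vertex 2.0 0.5 2.6
   vertex 0.1 1.9 4.4
  endloop
 endfacet
 facet normal 0.791 0.482 -0.377
  outer loop
   vertex 3.7 0.7 3.2
   vertex 1.6 1.8 0.2
   vertex 3.9 1.7 4.9
  endloop
 endfacet
 facet normal 0.271 -0.827 -0.493
  outer loop
   vertex 3.7 0.7 3.2
   vertex 2.0 0.5 2.6
   vertex 1.6 1.8 0.2
  endloop
 endfacet
 facet normal -0.129 -0.699 0.703
  outer loop
   vertex 2.8 1.3 4.3
   vertex 3.9 1.7 4.9
   vertex 0.1 1.9 4.4
  endloop
 endfacet
 facet normal -0.173 -0.857 0.485
  outer loop
   vertex 2.8 1.3 4.3
   vertex 0.1 1.9 4.4
   vertex 2.0 0.5 2.6
  endloop
 endfacet
 facet normal 0.039 -0.863 0.503
  outer loop
   vertex 2.8 1.3 4.3
   vertex 3.7 0.7 3.2
   vertex 3.9 1.7 4.9
  endloop
 endfacet
 facet normal -0.052 -0.894 0.445
  outer loop
   vertex 2.8 1.3 4.3
   vertex 2.0 0.5 2.6
   vertex 3.7 0.7 3.2
  endloop
 endfacet
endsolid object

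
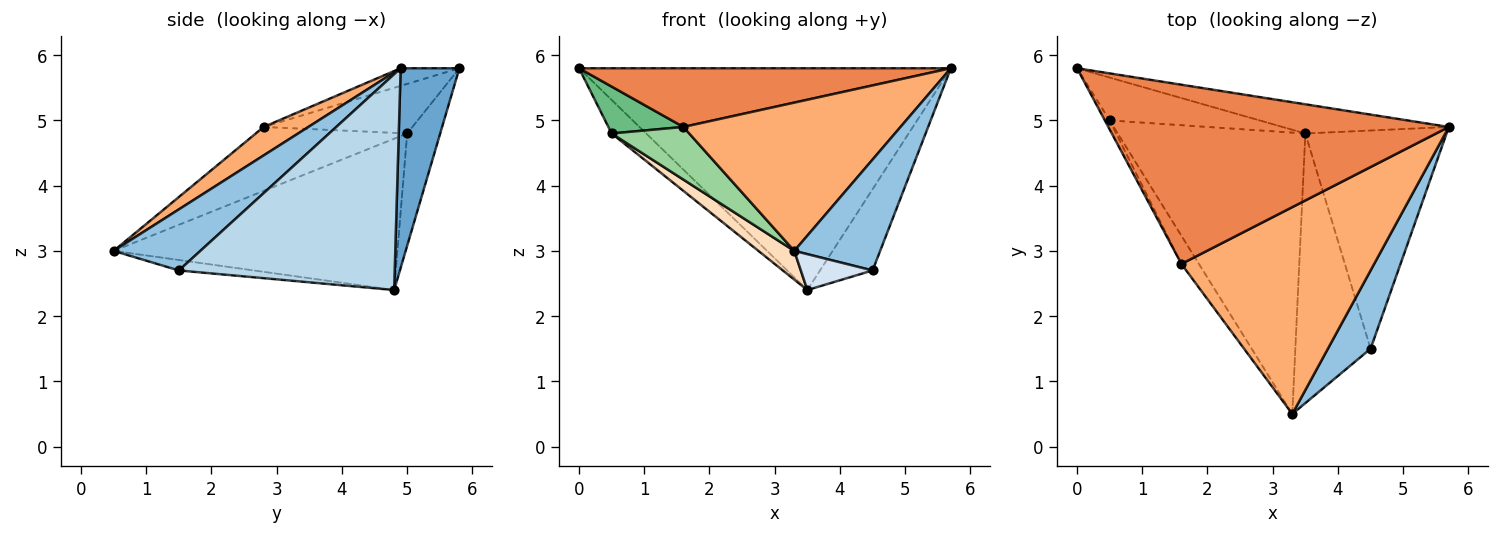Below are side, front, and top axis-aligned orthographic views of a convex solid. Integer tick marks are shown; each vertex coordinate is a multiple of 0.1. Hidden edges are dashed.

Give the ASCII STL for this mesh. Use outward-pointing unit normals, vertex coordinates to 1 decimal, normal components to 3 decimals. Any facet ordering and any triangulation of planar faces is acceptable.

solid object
 facet normal 0.155 0.980 -0.129
  outer loop
   vertex 3.5 4.8 2.4
   vertex 0.0 5.8 5.8
   vertex 5.7 4.9 5.8
  endloop
 endfacet
 facet normal 0.636 -0.630 0.445
  outer loop
   vertex 4.5 1.5 2.7
   vertex 5.7 4.9 5.8
   vertex 3.3 0.5 3.0
  endloop
 endfacet
 facet normal 0.820 0.200 -0.536
  outer loop
   vertex 4.5 1.5 2.7
   vertex 3.5 4.8 2.4
   vertex 5.7 4.9 5.8
  endloop
 endfacet
 facet normal -0.137 -0.131 -0.982
  outer loop
   vertex 4.5 1.5 2.7
   vertex 3.3 0.5 3.0
   vertex 3.5 4.8 2.4
  endloop
 endfacet
 facet normal -0.049 -0.311 0.949
  outer loop
   vertex 1.6 2.8 4.9
   vertex 5.7 4.9 5.8
   vertex 0.0 5.8 5.8
  endloop
 endfacet
 facet normal 0.119 -0.579 0.807
  outer loop
   vertex 1.6 2.8 4.9
   vertex 3.3 0.5 3.0
   vertex 5.7 4.9 5.8
  endloop
 endfacet
 facet normal -0.507 0.531 -0.679
  outer loop
   vertex 0.5 5.0 4.8
   vertex 0.0 5.8 5.8
   vertex 3.5 4.8 2.4
  endloop
 endfacet
 facet normal -0.626 -0.079 -0.776
  outer loop
   vertex 0.5 5.0 4.8
   vertex 3.5 4.8 2.4
   vertex 3.3 0.5 3.0
  endloop
 endfacet
 facet normal -0.890 -0.449 -0.086
  outer loop
   vertex 0.5 5.0 4.8
   vertex 1.6 2.8 4.9
   vertex 0.0 5.8 5.8
  endloop
 endfacet
 facet normal -0.865 -0.443 -0.237
  outer loop
   vertex 0.5 5.0 4.8
   vertex 3.3 0.5 3.0
   vertex 1.6 2.8 4.9
  endloop
 endfacet
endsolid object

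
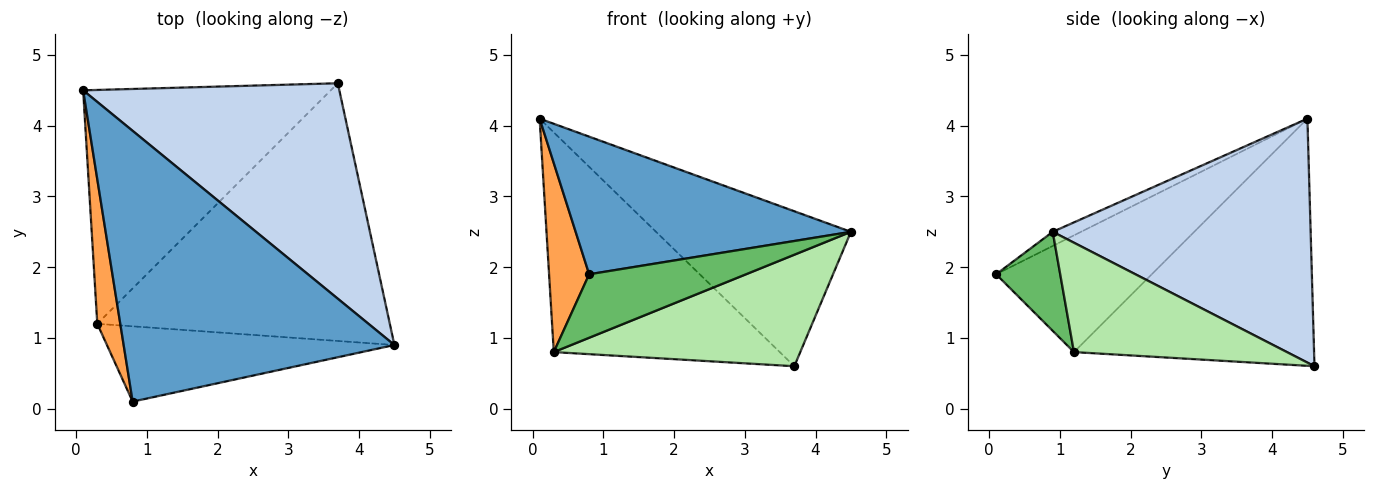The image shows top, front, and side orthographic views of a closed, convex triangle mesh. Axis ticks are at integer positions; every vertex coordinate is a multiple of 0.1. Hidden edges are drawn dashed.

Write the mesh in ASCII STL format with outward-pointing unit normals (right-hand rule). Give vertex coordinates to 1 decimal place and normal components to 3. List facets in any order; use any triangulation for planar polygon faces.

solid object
 facet normal -0.047 -0.453 0.890
  outer loop
   vertex 0.8 0.1 1.9
   vertex 4.5 0.9 2.5
   vertex 0.1 4.5 4.1
  endloop
 endfacet
 facet normal 0.612 0.462 0.642
  outer loop
   vertex 3.7 4.6 0.6
   vertex 0.1 4.5 4.1
   vertex 4.5 0.9 2.5
  endloop
 endfacet
 facet normal -0.951 -0.245 0.187
  outer loop
   vertex 0.3 1.2 0.8
   vertex 0.8 0.1 1.9
   vertex 0.1 4.5 4.1
  endloop
 endfacet
 facet normal -0.588 0.554 -0.589
  outer loop
   vertex 0.3 1.2 0.8
   vertex 0.1 4.5 4.1
   vertex 3.7 4.6 0.6
  endloop
 endfacet
 facet normal 0.255 -0.623 -0.739
  outer loop
   vertex 0.3 1.2 0.8
   vertex 4.5 0.9 2.5
   vertex 0.8 0.1 1.9
  endloop
 endfacet
 facet normal 0.325 -0.376 -0.868
  outer loop
   vertex 0.3 1.2 0.8
   vertex 3.7 4.6 0.6
   vertex 4.5 0.9 2.5
  endloop
 endfacet
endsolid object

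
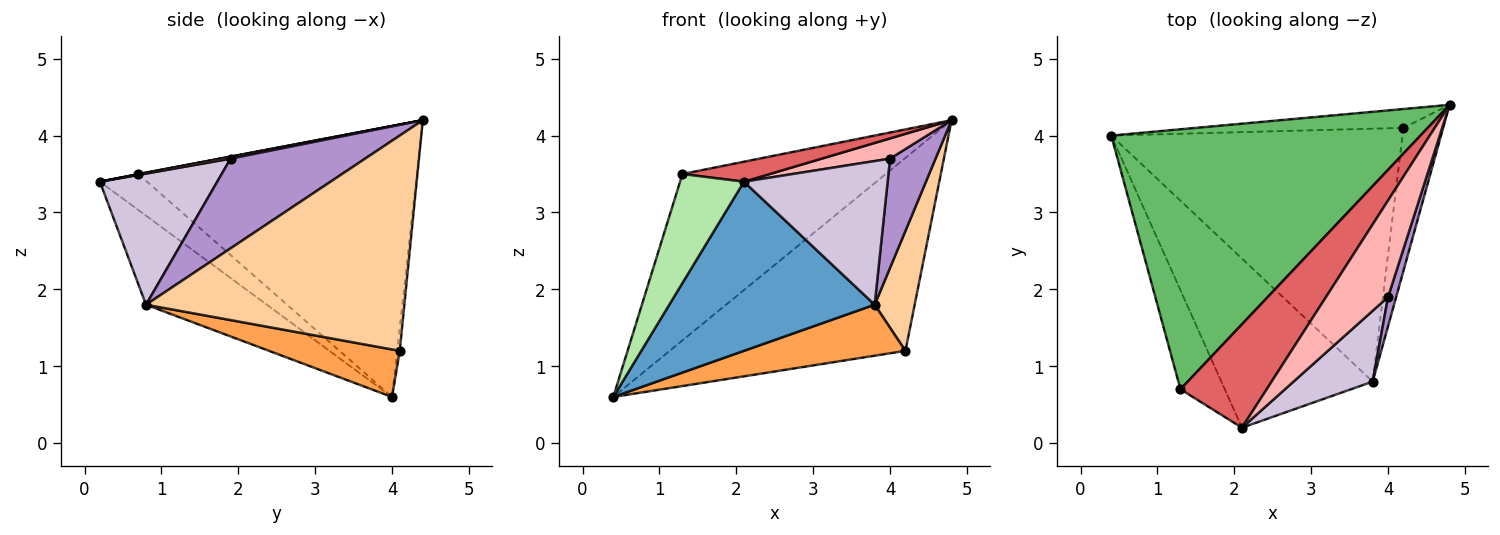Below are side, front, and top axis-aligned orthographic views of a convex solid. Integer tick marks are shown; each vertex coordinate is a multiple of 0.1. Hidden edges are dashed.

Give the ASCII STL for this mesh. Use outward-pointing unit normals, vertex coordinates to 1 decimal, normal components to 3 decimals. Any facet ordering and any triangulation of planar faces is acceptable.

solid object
 facet normal -0.384 -0.653 -0.653
  outer loop
   vertex 3.8 0.8 1.8
   vertex 2.1 0.2 3.4
   vertex 0.4 4.0 0.6
  endloop
 endfacet
 facet normal -0.011 0.995 -0.097
  outer loop
   vertex 4.2 4.1 1.2
   vertex 0.4 4.0 0.6
   vertex 4.8 4.4 4.2
  endloop
 endfacet
 facet normal 0.158 -0.195 -0.968
  outer loop
   vertex 4.2 4.1 1.2
   vertex 3.8 0.8 1.8
   vertex 0.4 4.0 0.6
  endloop
 endfacet
 facet normal 0.972 -0.150 -0.179
  outer loop
   vertex 4.2 4.1 1.2
   vertex 4.8 4.4 4.2
   vertex 3.8 0.8 1.8
  endloop
 endfacet
 facet normal -0.594 0.434 0.678
  outer loop
   vertex 1.3 0.7 3.5
   vertex 4.8 4.4 4.2
   vertex 0.4 4.0 0.6
  endloop
 endfacet
 facet normal -0.480 -0.649 -0.590
  outer loop
   vertex 1.3 0.7 3.5
   vertex 0.4 4.0 0.6
   vertex 2.1 0.2 3.4
  endloop
 endfacet
 facet normal 0.004 -0.190 0.982
  outer loop
   vertex 1.3 0.7 3.5
   vertex 2.1 0.2 3.4
   vertex 4.8 4.4 4.2
  endloop
 endfacet
 facet normal 0.029 -0.205 0.978
  outer loop
   vertex 4.0 1.9 3.7
   vertex 4.8 4.4 4.2
   vertex 2.1 0.2 3.4
  endloop
 endfacet
 facet normal 0.944 -0.319 0.085
  outer loop
   vertex 4.0 1.9 3.7
   vertex 3.8 0.8 1.8
   vertex 4.8 4.4 4.2
  endloop
 endfacet
 facet normal 0.591 -0.724 0.357
  outer loop
   vertex 4.0 1.9 3.7
   vertex 2.1 0.2 3.4
   vertex 3.8 0.8 1.8
  endloop
 endfacet
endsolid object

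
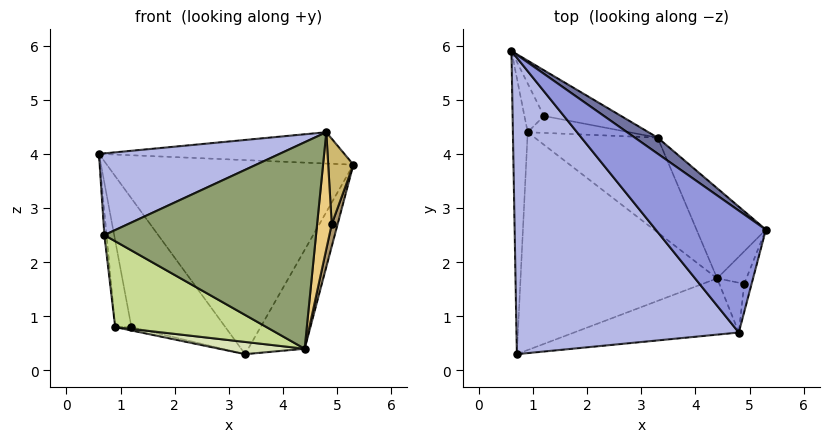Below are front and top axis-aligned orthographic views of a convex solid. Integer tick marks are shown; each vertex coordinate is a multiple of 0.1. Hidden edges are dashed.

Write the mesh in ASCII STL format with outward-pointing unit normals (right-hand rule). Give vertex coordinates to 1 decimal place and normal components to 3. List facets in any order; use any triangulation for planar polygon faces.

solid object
 facet normal 0.575 0.815 0.067
  outer loop
   vertex 3.3 4.3 0.3
   vertex 0.6 5.9 4.0
   vertex 5.3 2.6 3.8
  endloop
 endfacet
 facet normal 0.875 0.358 -0.326
  outer loop
   vertex 4.4 1.7 0.4
   vertex 3.3 4.3 0.3
   vertex 5.3 2.6 3.8
  endloop
 endfacet
 facet normal 0.211 0.243 0.947
  outer loop
   vertex 4.8 0.7 4.4
   vertex 5.3 2.6 3.8
   vertex 0.6 5.9 4.0
  endloop
 endfacet
 facet normal -0.388 -0.245 0.889
  outer loop
   vertex 4.8 0.7 4.4
   vertex 0.6 5.9 4.0
   vertex 0.7 0.3 2.5
  endloop
 endfacet
 facet normal 0.211 -0.943 -0.257
  outer loop
   vertex 4.8 0.7 4.4
   vertex 0.7 0.3 2.5
   vertex 4.4 1.7 0.4
  endloop
 endfacet
 facet normal -0.995 0.008 -0.097
  outer loop
   vertex 0.9 4.4 0.8
   vertex 0.7 0.3 2.5
   vertex 0.6 5.9 4.0
  endloop
 endfacet
 facet normal -0.363 -0.342 -0.867
  outer loop
   vertex 0.9 4.4 0.8
   vertex 4.4 1.7 0.4
   vertex 0.7 0.3 2.5
  endloop
 endfacet
 facet normal -0.207 -0.125 -0.970
  outer loop
   vertex 0.9 4.4 0.8
   vertex 3.3 4.3 0.3
   vertex 4.4 1.7 0.4
  endloop
 endfacet
 facet normal 0.965 -0.148 -0.216
  outer loop
   vertex 4.9 1.6 2.7
   vertex 4.4 1.7 0.4
   vertex 5.3 2.6 3.8
  endloop
 endfacet
 facet normal 0.955 -0.281 -0.092
  outer loop
   vertex 4.9 1.6 2.7
   vertex 5.3 2.6 3.8
   vertex 4.8 0.7 4.4
  endloop
 endfacet
 facet normal 0.851 -0.484 -0.206
  outer loop
   vertex 4.9 1.6 2.7
   vertex 4.8 0.7 4.4
   vertex 4.4 1.7 0.4
  endloop
 endfacet
 facet normal 0.099 0.938 -0.333
  outer loop
   vertex 1.2 4.7 0.8
   vertex 0.6 5.9 4.0
   vertex 3.3 4.3 0.3
  endloop
 endfacet
 facet normal -0.657 0.657 -0.370
  outer loop
   vertex 1.2 4.7 0.8
   vertex 0.9 4.4 0.8
   vertex 0.6 5.9 4.0
  endloop
 endfacet
 facet normal -0.192 0.192 -0.962
  outer loop
   vertex 1.2 4.7 0.8
   vertex 3.3 4.3 0.3
   vertex 0.9 4.4 0.8
  endloop
 endfacet
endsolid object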